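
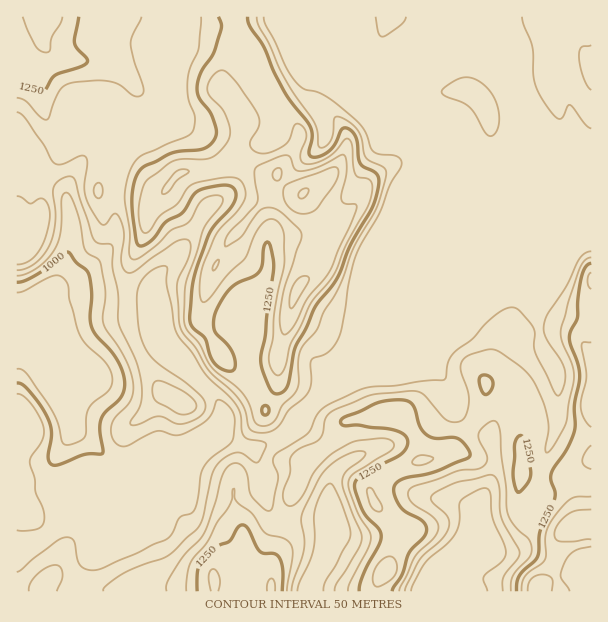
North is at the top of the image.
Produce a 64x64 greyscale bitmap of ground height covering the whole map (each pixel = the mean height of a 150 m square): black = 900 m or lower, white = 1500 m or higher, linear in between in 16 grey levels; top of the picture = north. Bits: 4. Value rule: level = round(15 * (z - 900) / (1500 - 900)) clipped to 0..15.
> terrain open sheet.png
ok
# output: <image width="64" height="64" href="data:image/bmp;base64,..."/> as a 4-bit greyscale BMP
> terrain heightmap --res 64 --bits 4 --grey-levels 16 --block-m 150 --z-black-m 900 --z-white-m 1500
<image width="64" height="64" href="data:image/bmp;base64,Qk12CAAAAAAAAHYAAAAoAAAAQAAAAEAAAAABAAQAAAAAAAAIAAATCwAAEwsAABAAAAAAAAAAAAAAABEREQAiIiIAMzMzAERERABVVVUAZmZmAHd3dwCIiIgAmZmZAKqqqgC7u7sAzMzMAN3d3QDu7u4A////AEVVVVVVVWZmZ3iaqpmaqXVEVniaqYZEREVVVnm8y7vMRVVVVUVVVWZmeJqqmZqpdURWeJqql1RERVVWeKu7vMxEVVVEREVVVWZ4mqmZmal2VFVniquoZERERVVnmru8zDRFVUMzNERVVmeZmZmZmYZURWaJqqh1RERERVZ5q7vMM0REQzMzNERVZ4mZmZmYh2VFVniaqYdVREREVnibu7szNERDMzMzNERWeJmZmIh3ZURVaJmpmHZUREVWeJu7u0REREQzMzMzNEVniZmId3dlRFVomaqZh1RERWeIm8zLREQzM0MzMzM0RFeImYd3dmVEVniaqpmHZURFeIiavMxERDMzMzMzMzNEVniId2d2ZURWiaqZmHdlRFZ4iIm7zFRDMzMzMzMzMzNGd4d2Z3dlRFeaqpiHZlVEVniIiau7REMzMzMzMzMzM0Vnd2ZniGVVaJqpiHdmVVVWiYiImqpEQzM0QzMzMzMzRWd3ZWeIdlV4qqmId3ZmVVaJmImaqkRDMzRDMzMzMzNFZ3dlZ4iGVXiaqZmIh3ZmZomYiZqqRDMzMzMzMzMzM0VmdlVniIdmZ4maqpmYh3d3iZiJmqpEMyIzMzMzMzMzNFZmVWeImHZmd4maqqqZiHeJmIiZqkQzIiIiMzMzMzMzRVVVZniIh3ZneImqqqmYd4mYiImqREMhEiI0RDMzMzM0RVVWZ3iIh3d3iZmZmYh3iZiHiZpEQyERI0RURERDMzNFZmVWZ4iIiIiJmZiIh3eJmIeImkRDIREjRFVURVRDM0Z4dlVniJmZmZmYiIiId4mYh3iaREIRESI0VVVWZlQzRomHZWZ4mZmaqZiHd4iIiZiHeJpUMhAREjNFVmd3ZDRXiYdmVmeImZmZmId3iIiJmId4q0MhABERIjVmd3ZURWeImHdmZmeIiJiId3eImImId2ebMhEAARESNGZ3ZURWeIiZh2ZmZmd3d3d3Z4mZiIh2Z5ohEAABERI0ZmZURWeIiZqXdmZmZmZmZmZ3iZmIh3ZnmhEQAAEREjVmVURWiZiJqpdmZmZmZmZmZniJmIiHZmeaEQABEREjRVVURGiZmImrl2ZmZmZmZmZmd4iIh3dmZ5oAAREREiNVVURFeamIiauYdmZmZmZmZmZneIh3dmZ4mgAREREiNFVURFaJmYiJq6h3dmZmZmZmZmZ3d3d2ZnmqABERESNFVVREZ5mYiImruYd3ZmZmZmZmZmZ3d3ZneaoAERESM0VVREV5mYiIiavKmHdmZmZmZmZmZmd3Zmd4mQARERI0RVVERXmpiIiIrMuYd2ZmZmZmZmZmZndmZ3iZABEREjRFVURFeamYiIirzKh3ZmZmZmZmZmZmZmZmeJkRERESM0VVREZ5qpiIiJvcuYdmZmZmZmZmZmZmZmZ4mRERERIzRVVEVnmqqYiIm83LmHZmZmZmZmZmZmZmZmeaMhERIjRFZVRWeKupmYiazcypdmZmZmZmZmZmZmZmZopEMhIiNFZmVVVoq7qpmZq8zMqGZmZmZmZmZmZmZmZmimZDIiM0VndlVWebu6qZmrzMy4ZmZmZmZmZmZmZmZmZ4d2QyM0RWeHZlZ5q7upmau8zLl2ZmZmZmZmZmZmZmZmd3dUM0VVZ5mHZmiru6qZq7zMyoZmZmZmZmZmZmZmZmZnd2QzRWVnmph3d5q7upmrvMzLl2ZmZmZmZmZmZmZmZmd3ZTNFZmeaqId3iru7qau8zMyoZmZmZmZmZmZmZmZmZ3d1M0ZmaKupmId4q7uqu8zMzLp2ZmZmZmZmZmZmZmZnZ2U0Vnd4q7qph3iau7vM3czLu5ZmZmZmZmZmZmZmZmZmZURnd3iru7qYd4mrvM3t3Mu7p2ZmZmZmZmZmZmZmZmZlRGeHeJq7upmIiavMze7dy7uoZmZmZmZmZmZmZmZlVmVVZ3d4mru7qqmaq8zN3d3Lqqh2ZmZmZmZmZmZmZmVWZlVnd3eZq7u7u7u7zMzM3dyqmHZmZmZmZmZmZmZmZVZmZmd3d4maq7u7u7u8zLq8zKmHdmZmZmZmZmZmZmZlVmd2Znd3eImZmaq7uqu7qZm7qHZmZmZmZmZmZmZmZmVmZ3dmZmZ3eIiImquqmaqpiJuoZmZmZmZmZmZmZmZmZmZ3d2ZmZmd3d4iJqqqZmrmHipdmZmZmZmZmZmZmZmZmZ3d3ZmZmZmd3eImquqmaqXeJhmZmZmZmZmZmZmZmZmZ3d3ZmZmZmZnd4iau6qZqYd4h2ZmZmZmZmZ2ZmZmZmZniHdmZmd3d3d3iaq7qZmZd3dmZmZmZmZmZ3ZmZmZmZ3iId3Zmd3d3d3iaq7qpmZh3dmZmZmZmZmZ3dmZmZ3Z3iJiHd3d3eHd3eJq7qpmZh2ZmZmZmZmZmZ3dmZmZ3dneZmYh3d3iId3d4mruqmZh2ZmZmZmZmZmZndmZmZnd3eKqpmIiIiIh3d3iaqqmZmGZmZmZmZmZmZmZmZmZmd3d4qqqZmZmIh3d3eImqmZmXZmZmZmZmZmZmZmZmZmZ3d3iqqqmZmIiHd3d3iZmZqYZmZmZmZmZmZmZmZmZmZnd3eKqqqZmIiId3d3eImZmZdmZmZmZmZmZmZmZmZmZmd3d4qqqpmIiIh3d3d4iZmZhmZmZmZmZmZmZmZmZmZmd3d3eqqqmYiIiHd3d3iJmZh2ZmZmZmZmZmZmZmZmZmZ3d3d6qqqpiIiIh3d3d4mZmGZmZmZmZmZ3ZmZmZmZmZnd3d3"/>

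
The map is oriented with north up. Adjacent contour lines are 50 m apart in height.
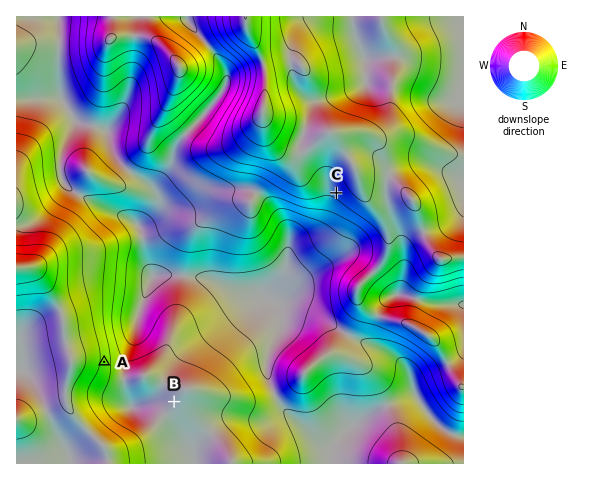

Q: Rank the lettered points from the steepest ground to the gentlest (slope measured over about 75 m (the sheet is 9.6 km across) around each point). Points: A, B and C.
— A C B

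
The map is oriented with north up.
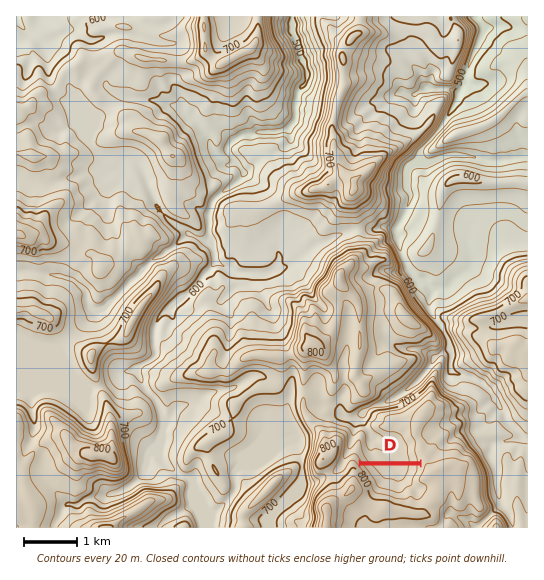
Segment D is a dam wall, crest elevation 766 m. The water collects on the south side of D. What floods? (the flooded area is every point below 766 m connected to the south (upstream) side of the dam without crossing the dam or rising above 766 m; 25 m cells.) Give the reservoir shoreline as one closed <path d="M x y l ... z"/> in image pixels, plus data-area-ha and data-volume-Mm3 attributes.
<path d="M418 465l-55 0 0 1 5 7 0 1 4 4 4 9 2 2 3 0 1 2 4 0 1 1 4 0 4 3 7 0 7-7 2 0 4 3 4-1 0-1-4-4 0-7 4-7-1-6z" data-area-ha="42" data-volume-Mm3="8.03"/>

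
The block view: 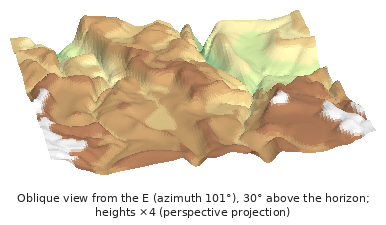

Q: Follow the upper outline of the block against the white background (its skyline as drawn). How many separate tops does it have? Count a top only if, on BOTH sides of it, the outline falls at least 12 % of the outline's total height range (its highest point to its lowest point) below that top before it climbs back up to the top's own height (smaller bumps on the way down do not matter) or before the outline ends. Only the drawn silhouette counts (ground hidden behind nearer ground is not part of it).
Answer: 2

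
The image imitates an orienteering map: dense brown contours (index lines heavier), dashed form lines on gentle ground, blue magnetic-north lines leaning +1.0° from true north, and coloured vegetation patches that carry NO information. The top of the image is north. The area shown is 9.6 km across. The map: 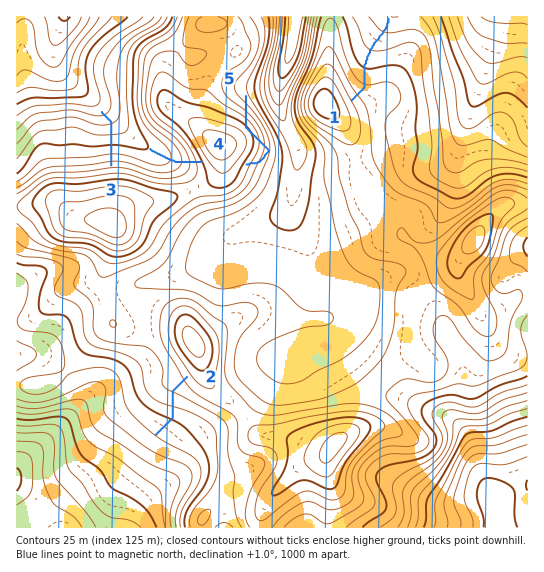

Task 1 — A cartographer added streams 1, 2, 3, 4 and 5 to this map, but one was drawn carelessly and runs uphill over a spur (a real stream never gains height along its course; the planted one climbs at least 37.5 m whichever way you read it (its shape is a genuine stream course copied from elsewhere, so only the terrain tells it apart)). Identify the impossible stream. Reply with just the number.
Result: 5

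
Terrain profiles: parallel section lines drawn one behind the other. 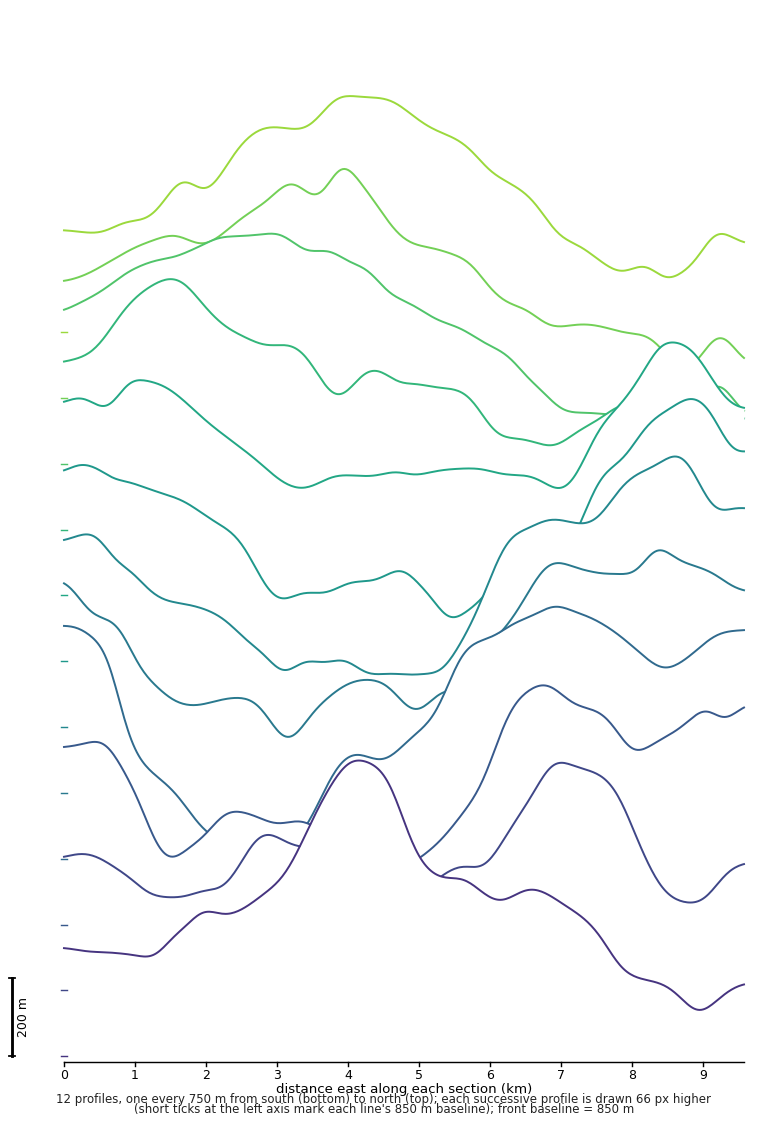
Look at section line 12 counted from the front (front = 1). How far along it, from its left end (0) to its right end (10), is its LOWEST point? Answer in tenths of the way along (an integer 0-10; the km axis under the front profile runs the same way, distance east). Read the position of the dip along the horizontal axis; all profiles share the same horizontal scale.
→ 9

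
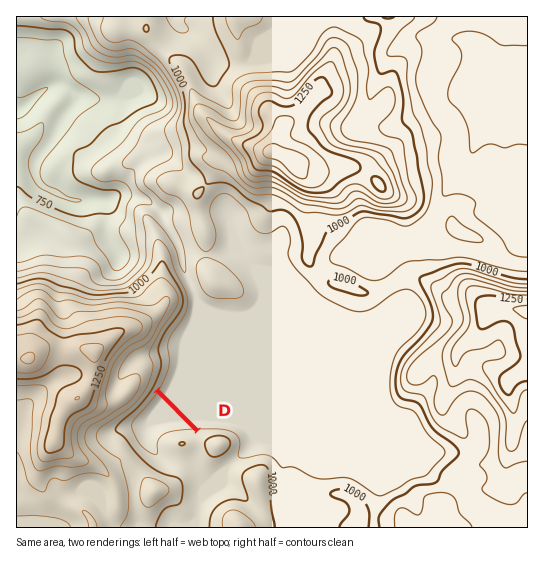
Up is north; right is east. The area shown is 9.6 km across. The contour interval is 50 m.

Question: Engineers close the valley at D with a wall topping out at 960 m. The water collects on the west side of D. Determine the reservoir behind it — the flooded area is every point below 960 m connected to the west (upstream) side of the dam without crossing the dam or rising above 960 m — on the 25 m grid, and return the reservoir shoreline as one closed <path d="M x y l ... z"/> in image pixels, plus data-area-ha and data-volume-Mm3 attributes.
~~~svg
<path d="M157 393l-5 4-5 8-16 16-2 9 8 15 12 11 8 5 6 2 2-2 0-7-4-7 2-9 7-5 23-3-36-37z" data-area-ha="73" data-volume-Mm3="21.74"/>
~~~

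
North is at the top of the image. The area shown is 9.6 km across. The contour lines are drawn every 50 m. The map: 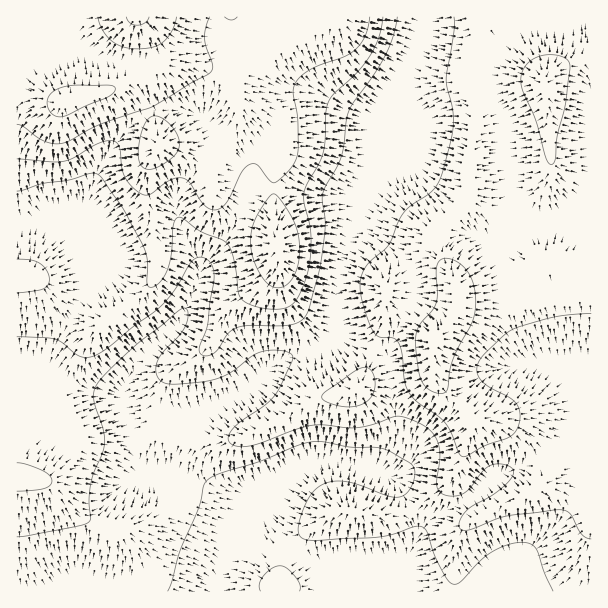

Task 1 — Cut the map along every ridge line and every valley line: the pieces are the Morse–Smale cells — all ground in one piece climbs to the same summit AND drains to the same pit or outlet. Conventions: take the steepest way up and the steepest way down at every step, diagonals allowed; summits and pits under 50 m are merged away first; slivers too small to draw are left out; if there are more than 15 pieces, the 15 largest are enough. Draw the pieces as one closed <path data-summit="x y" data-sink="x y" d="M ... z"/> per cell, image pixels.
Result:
<path data-summit="138 17" data-sink="215 591" d="M423 16l-407 1 1 575 575-1-1-139-16 0-27 5-59 23-13 14-42 23-10 10-11 20 2-23-15-35-8-9-9-6-18-8-38-6-9 0-15 4-7 5-56 54-2-1 3-15-1-11-16-3-54-17 10-33 7-15 10-12 48-24 9-6 24-24 21-8 16-4 6-2 7-9 6-13 2-36 4-26 20-58 0-14 8-28 44-102 3-15 9-23z"/><path data-summit="435 342" data-sink="215 591" d="M591 16l-167 1 0 7-9 23-3 15-44 102-8 28 0 14-20 58-4 26-2 36-6 13-7 9-6 2-16 4-21 8-24 24-57 30-10 12-7 15-10 30 1 3 15 4 38 13 16 3 1 11-3 12 0 3 2 1 56-54 7-5 15-4 9 0 38 6 18 8 9 6 8 9 15 35-1 20 10-17 10-10 42-23 13-14 59-23 44-5 0-236-38 0-14 4-19 0-3-2-7-20-5-22-2-54-14-29-10-16-6-3 6-3 7-12 31-31 28-6 45-2z"/><path data-summit="545 86" data-sink="215 591" d="M591 20l-45 2-28 6-31 31-7 12-6 3 3 0 5 7 12 20 10 21 2 54 5 22 10 22 19 0 14-4 38-1z"/>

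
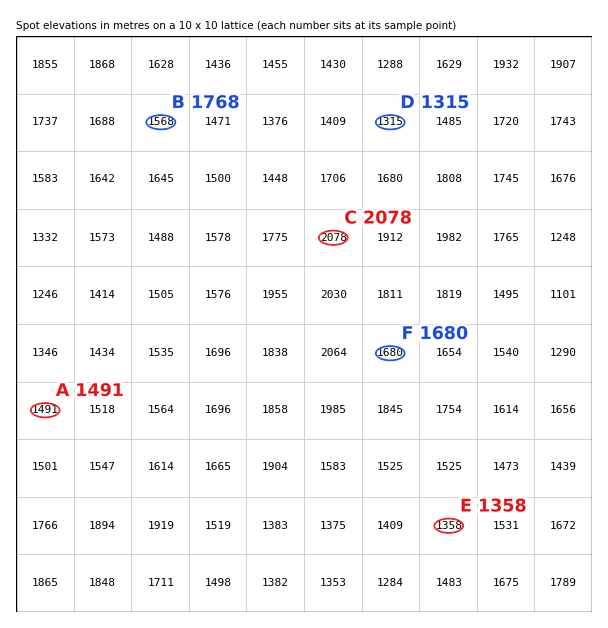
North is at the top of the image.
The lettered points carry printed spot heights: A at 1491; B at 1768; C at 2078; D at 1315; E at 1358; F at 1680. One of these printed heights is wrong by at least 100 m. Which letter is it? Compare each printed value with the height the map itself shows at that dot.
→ B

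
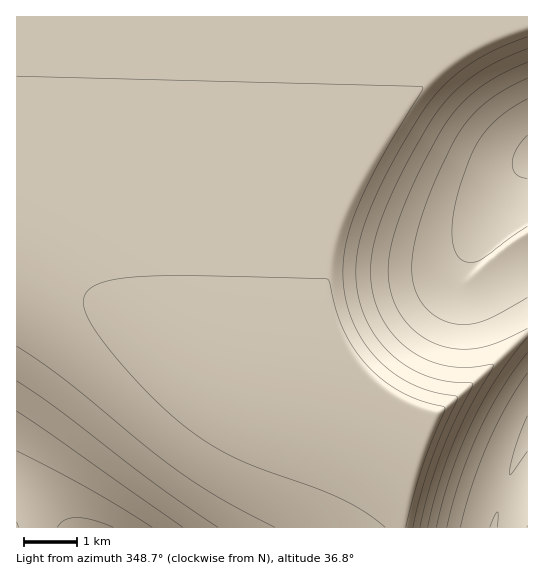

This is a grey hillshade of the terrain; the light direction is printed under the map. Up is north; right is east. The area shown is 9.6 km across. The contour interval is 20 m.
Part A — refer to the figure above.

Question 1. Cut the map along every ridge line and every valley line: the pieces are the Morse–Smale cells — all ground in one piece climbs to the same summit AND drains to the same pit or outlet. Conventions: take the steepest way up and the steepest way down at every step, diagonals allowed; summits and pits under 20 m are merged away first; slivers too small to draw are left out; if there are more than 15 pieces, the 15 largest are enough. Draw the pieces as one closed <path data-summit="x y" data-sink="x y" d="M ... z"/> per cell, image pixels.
<path data-summit="425 434" data-sink="527 157" d="M527 16l-510 0-1 249 30 8 35 18 42 25 75 51 37 20 39 12 89 16 62 18 9-18 33-27 61-55z"/><path data-summit="425 434" data-sink="85 527" d="M21 265l-5 1 1 262 384-1 6-37 5-21 12-32-1-4-60-18-89-16-39-12-37-20-75-51-42-25-35-18z"/><path data-summit="425 434" data-sink="527 434" d="M527 333l-60 55-35 29-20 52-8 34-2 25 126-1z"/>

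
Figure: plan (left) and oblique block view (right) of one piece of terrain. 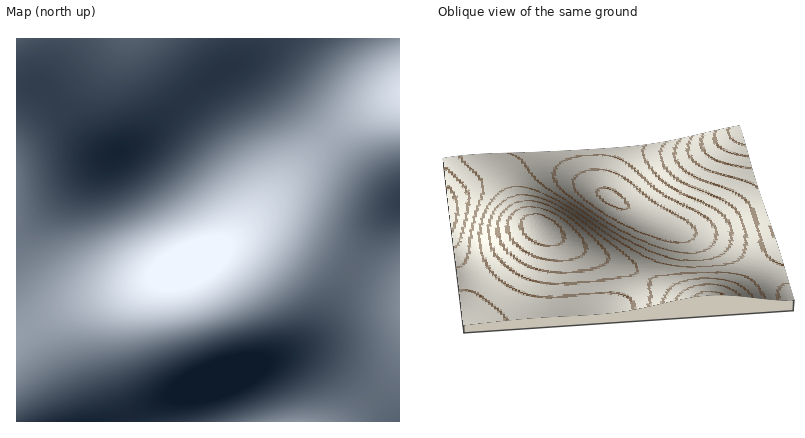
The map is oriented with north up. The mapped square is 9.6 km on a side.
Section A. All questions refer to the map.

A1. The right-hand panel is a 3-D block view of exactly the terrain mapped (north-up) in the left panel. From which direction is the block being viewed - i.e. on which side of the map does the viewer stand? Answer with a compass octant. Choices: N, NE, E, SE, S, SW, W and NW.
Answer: E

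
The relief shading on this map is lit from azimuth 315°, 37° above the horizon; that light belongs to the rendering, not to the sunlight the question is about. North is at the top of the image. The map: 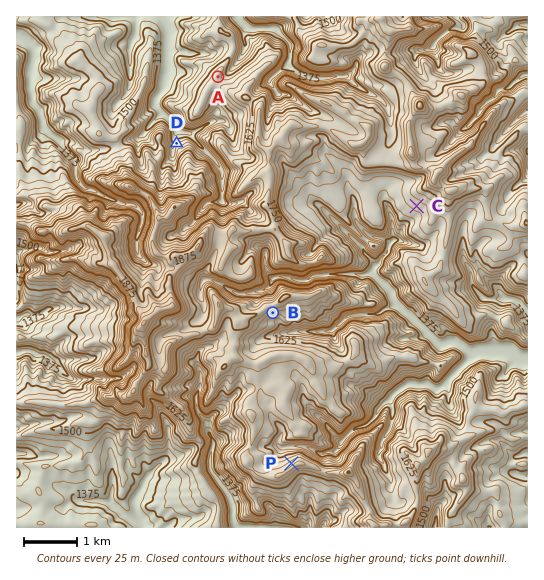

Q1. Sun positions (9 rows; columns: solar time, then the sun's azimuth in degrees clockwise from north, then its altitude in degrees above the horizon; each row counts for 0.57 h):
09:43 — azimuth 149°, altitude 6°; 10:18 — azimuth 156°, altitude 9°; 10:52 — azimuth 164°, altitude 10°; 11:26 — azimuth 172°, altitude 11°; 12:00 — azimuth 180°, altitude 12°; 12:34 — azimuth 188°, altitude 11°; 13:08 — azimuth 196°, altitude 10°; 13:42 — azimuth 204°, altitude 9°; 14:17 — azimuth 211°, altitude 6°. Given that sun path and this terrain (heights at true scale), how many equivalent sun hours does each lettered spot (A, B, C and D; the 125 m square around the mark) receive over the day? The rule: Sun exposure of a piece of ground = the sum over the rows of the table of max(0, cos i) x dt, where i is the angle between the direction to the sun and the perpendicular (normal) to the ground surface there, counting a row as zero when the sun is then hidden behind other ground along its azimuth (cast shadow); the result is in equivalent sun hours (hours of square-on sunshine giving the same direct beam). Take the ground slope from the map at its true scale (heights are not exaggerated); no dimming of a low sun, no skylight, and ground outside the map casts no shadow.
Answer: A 0.6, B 2.4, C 1.2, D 0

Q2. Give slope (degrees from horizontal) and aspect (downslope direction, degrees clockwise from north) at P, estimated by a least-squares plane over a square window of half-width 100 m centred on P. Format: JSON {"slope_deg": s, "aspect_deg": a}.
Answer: {"slope_deg": 13, "aspect_deg": 329}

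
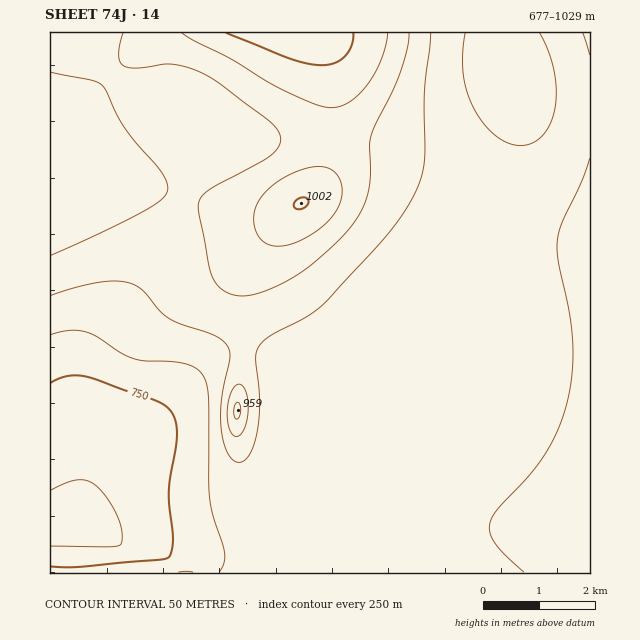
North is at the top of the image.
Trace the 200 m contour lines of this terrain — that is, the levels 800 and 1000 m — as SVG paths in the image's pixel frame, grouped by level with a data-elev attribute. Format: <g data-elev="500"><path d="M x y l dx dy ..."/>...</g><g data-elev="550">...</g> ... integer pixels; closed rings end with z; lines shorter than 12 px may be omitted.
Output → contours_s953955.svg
<g data-elev="800"><path d="M193 572l-15 0"/><path d="M50 335l19-5 17 2 11 5 22 15 13 6 13 3 25 0 14 2 11 5 7 6 5 10 1 13 2 102 3 17 12 38-1 10-5 8"/><path d="M540 33l8 18 6 20 2 18-1 18-4 16-8 12-10 8-12 3-13-3-13-8-12-13-10-16-7-17-3-17 0-20 2-19"/></g><g data-elev="1000"><path d="M296 209l5 0 4-2 3-4 0-4-6-2-6 3-2 5z"/><path d="M226 33l65 26 17 5 14 1 13-2 10-6 7-12 1-12"/></g>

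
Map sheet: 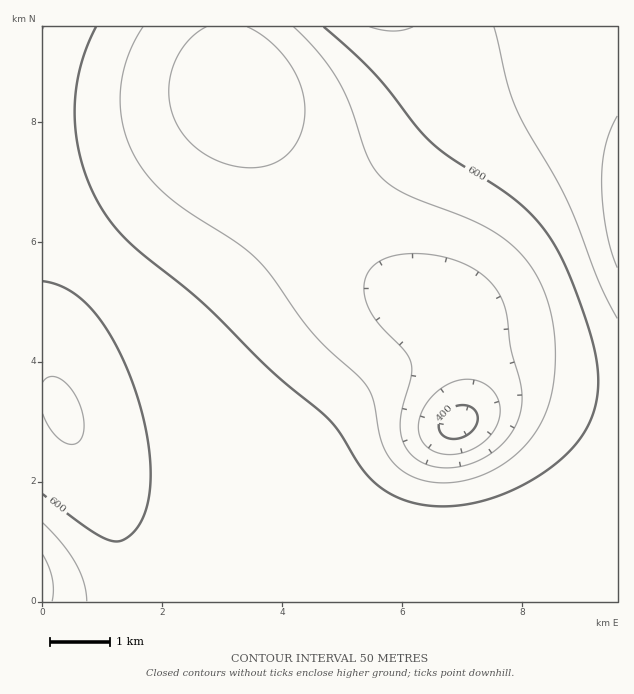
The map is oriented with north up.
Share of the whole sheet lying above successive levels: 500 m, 88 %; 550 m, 70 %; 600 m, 47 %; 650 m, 7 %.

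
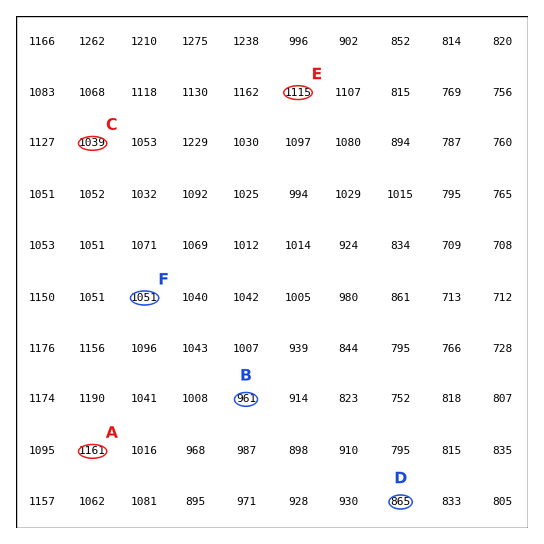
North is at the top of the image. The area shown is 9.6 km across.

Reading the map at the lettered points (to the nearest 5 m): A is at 1160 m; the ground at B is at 960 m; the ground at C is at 1040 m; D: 865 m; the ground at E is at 1115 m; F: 1050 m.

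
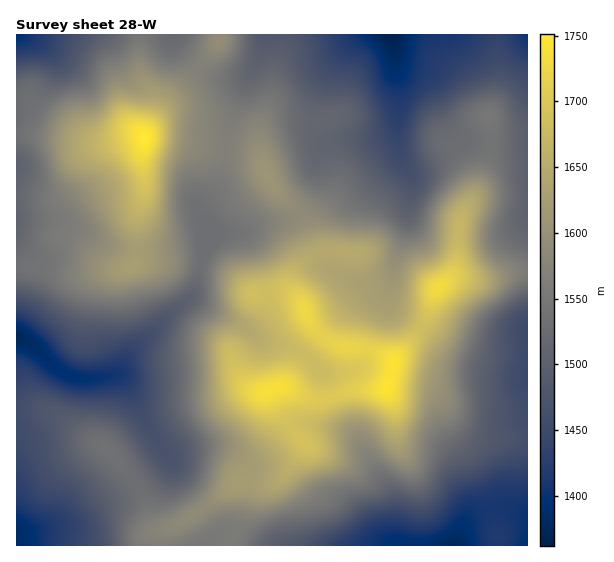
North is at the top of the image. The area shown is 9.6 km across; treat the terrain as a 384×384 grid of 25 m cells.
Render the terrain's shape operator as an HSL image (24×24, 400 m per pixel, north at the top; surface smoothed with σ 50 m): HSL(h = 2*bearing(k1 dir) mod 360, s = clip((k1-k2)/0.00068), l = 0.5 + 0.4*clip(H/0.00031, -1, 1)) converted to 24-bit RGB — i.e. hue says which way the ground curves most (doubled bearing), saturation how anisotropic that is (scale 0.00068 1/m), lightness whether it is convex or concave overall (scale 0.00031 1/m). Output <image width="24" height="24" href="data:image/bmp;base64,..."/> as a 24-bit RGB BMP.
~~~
<image width="24" height="24" href="data:image/bmp;base64,Qk32BgAAAAAAADYAAAAoAAAAGAAAABgAAAABABgAAAAAAMAGAAATCwAAEwsAAAAAAAAAAAAAa39XXKB0cWuoeFChRFav3uHRw5PU1miJNX86S4te031ncUw6YmA8nXw2d3IoRXMhP2QyXEo0hV4smqk0KmRyaqyftLqrl3isiWdhZ41VY3FNX3VWQqlsbb1UVsSqwofv/sn3lzJffnQ00FdNRYJOZaeuuKLLjIS8VzNDOmZGpaRXispwMnKBRpRpi59jl29fdG2hpYucWGKBbpN8c49jYstYPcZ0JlRiyyqZ+rffkZDcw53n6brUMIZQZ3swojNLiqXTVh+zstVqf9KGQDVlQn87VndKoJReZneDn3uVmWSadIh0f72Li+CiTGiOIhkrMzVL2sabvYCMZE535IWc7GGxZszKbO7mayi1hxJw1vnSX3KxWTiTh6eoUnx/fZ5ld46YYF+KnXyvpr3Hrd/GebWTYB5ZWDhULVI0n7sjpkYliWZHhJBXz+fb2OnsVTmpTAZbvOSYrOuceT+MT2yRcZSug3S7hZu1im5sYYqIaMu0qtLNv7ahljaFgiOBk0eNiEJypaxKhHpKjrtURdBuq8o1tm8TJg0TKBgr7Pl5it9FQCxmk7Z1NqyaX4GSeY6bhJK7pd/ifcrhc3SvtGF6kCmRikmZdUqyknLFy5O9sJC8wtu4VJpTSrfC7Yfwqh3jMUO52PzPiN+9GRuRwePCOEKmXnuQa2+Sdsh8Vs1tPh0NPTYJdl0ibSNTjHFgU2J8Y1KJx5CMufDkz8ny4tf0X6ncWzOWpG3mfnnw+enSv6ZMI0SAn9F7UjNsYYhiV1proNaQMwAUnx0JjMEzIXIiKl9lhZ+mWlaBQ0Jry+ehaOBeN2hLzpI+jBE3YCQie6IrIlhA+O/T442VKk5vq7c+NEtckXh5UGKANQMAbRw5qtSltoeKoll3GmlEL4huf1CxUX/G2PPay3+RWSU5g1EslCkql/Tu0uD5lc/9gKbm/67StUShvL+DMYGCUoyEWlaENWBva6t5tK5Jkm1Cj3lThKhfDFEqEX9hac6+v00SkhoAcZ9BbUGU2vfTIt2GS3A5eG4uHxgUzAsX+aBxwahNZmEvHjcVMEYrWHiAZI+DrZGIqoGmqZZ9n59nkItOAEUPCCsYliRT7+3ce6vMNH3D2vbVdT2welFwe1tTNUR2gheg/tzNzHuYzF2xUsG/HU1Vm7PbaqLdk43PqYrO1LnnyrPgoanZr8XaABozcN7i2vHns4rqm7Th1M01ax4zfEQ7hKlOF0t0C4Tl89b1+9Dy1OD3zrr/kWD/vIChg1ViWIJ5h7ColWCo1pJ2dbC1yL+rAh5pA+Njcaw6YzE4yHNf4lyXoFG/jpbSv+DaC3ejEerKUB0u/+TCb9lVOiZZnGGzjGJ8sJOfXpmcdkdBgjUx3dhZdsZJVLNqRChxQHQzW2IiPVcsaqE1ja9QjdjZdJnR2rLdgGncDgxIaBZU//nM2soeEyUlZ3FQb3dcqp1Zc0VJf059epuq4LqntPOLIVN+Uy9rjmOKk21+cW9DbLYvM8lEdqdCTV8xh5YymFUtBwosUUbJ9uXV+b+/KGR5PXFtaHWosluHk05HV5JfW3ds1KBv9P/MCQkqRkFiYYV5lEyInbmJrvLJPaLLsFCQmotrXoVioH+CESNbGnlg4dSd+9DUo2zdRFCYYERXmSxkyquYX56BV0Zgz+Fm8/+hEQkxTXOGT4WTUlSfv+G3ndaGKSRBfGZWsqqMdpCNWH1cTxZOMW8iJrQJ89JP4B1Ai1qBOkd4WZy4x8evoHzDdVfC5eO4/PTPAjKAU3a1Um2hTH6lyeGouJFtUC5mWYNTn7BVfoBdXEKAYBiSuc+kUK5giYE7zKZdbGaAXoTIW3e7rcO9XGPXu4Hb1/Tx9dbYLgWVSWZ6XWyCTY+g2NiUk0lSZUR/n3B4qKFjWLNcJkByISuW3OHNulasl19lwdqMU2adZbdTILm0tM+9IyGInOeUcuF1/zEm6ibMVGOpaI+hP4ymxo2Gs3OVRnazfIHAybzSlrPCNSSHH3uTkL16l2nIysLl7d7fRE2g1M/iHMrSkpVETRhGtfVYfioXgdFewWqsn1h1eo1NMGFWo5Ncv62MWW15U3ZotKdysINaLCpsQlV+ZodAQn86fJlM2ZpjpE6FsL58nx5nWjE4SqCdrMp028yGRKdKhTN15jRt16g2G4ZOOIx7wZZufXBmU4ZwZ5hnw52QHxlhm1l0hZxwW5JwcH1Yu71Ub5mCYj8ccz4zaJJ4UZlUemhB4dxmjlZDMDpMwkC7897YaMDlHUN7rZJ/nIuMboV9S3tLq7NPLxVVqYVojKh9bHR4em52vsaCT4tZ"/>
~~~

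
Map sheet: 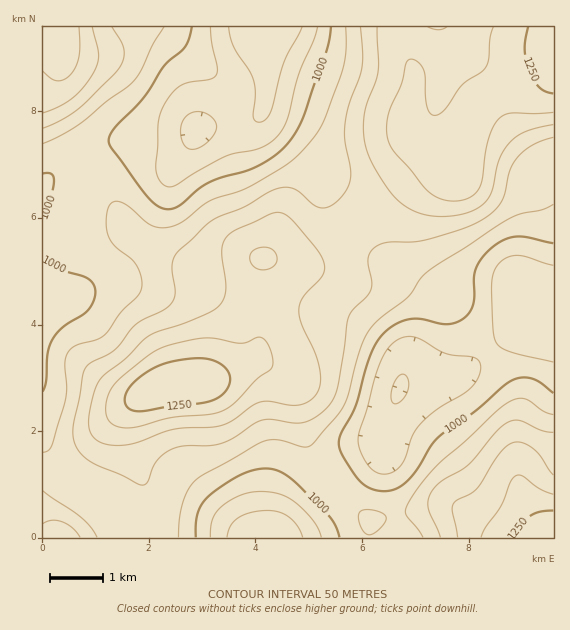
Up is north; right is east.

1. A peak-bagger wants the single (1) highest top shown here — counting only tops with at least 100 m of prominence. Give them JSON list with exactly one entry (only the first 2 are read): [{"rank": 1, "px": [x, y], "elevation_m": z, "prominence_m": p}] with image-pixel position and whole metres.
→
[{"rank": 1, "px": [173, 385], "elevation_m": 1296, "prominence_m": 436}]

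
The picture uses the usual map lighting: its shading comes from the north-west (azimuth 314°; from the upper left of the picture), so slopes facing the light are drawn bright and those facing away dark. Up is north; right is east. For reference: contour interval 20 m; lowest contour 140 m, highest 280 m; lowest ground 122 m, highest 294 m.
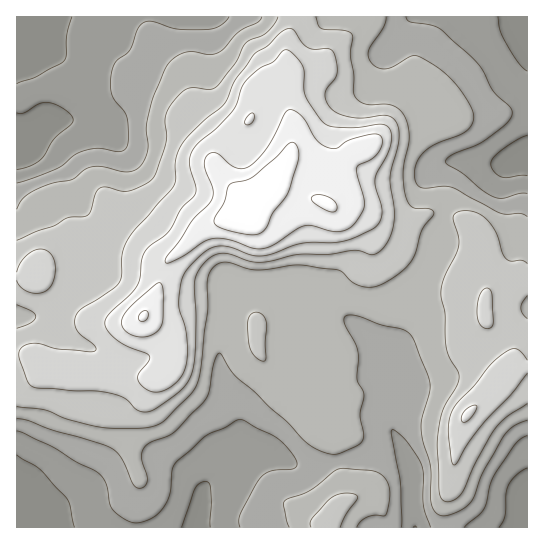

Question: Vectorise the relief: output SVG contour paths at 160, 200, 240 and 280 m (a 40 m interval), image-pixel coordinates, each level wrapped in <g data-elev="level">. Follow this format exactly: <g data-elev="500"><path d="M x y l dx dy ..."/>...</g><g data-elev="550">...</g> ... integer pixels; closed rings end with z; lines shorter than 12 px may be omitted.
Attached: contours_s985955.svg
<g data-elev="160"><path d="M401 527l-1-44-9-49 2-5 13 11 15 25 2 10 0 31 8 21"/><path d="M464 527l19-17 3-7 5-20 4-9 20-30 6-5 6-4"/><path d="M17 431l34 15 24 15 23 12 8 10 4 20 3 7 13 10 11 3 16-5 6-6 6-6 5-13 2-24 6-8 29-26 18-7 12-8 6 0 36 20 13 14 5 11-4 4-23 2-9 7-21 36-1 7 1 6"/><path d="M527 193l-8 0-16 5-9-1-12-7-20-17-16-10 0-4 5-4 28-11 21-15 10-10 2-8-3-5-16-15-10-20-5-8-35-32-10-5-23-4-3-2-1-3"/><path d="M229 17l-9 9-13 3-30 0-26-8-9 3-5 6-7 20-15 13-4 14 0 10 1 8 13 17 2 7 1 20-2 10-7 3-21-4-15 3-9 4-17 14-40 14"/></g><g data-elev="200"><path d="M340 527l6-13 11-15 1-2-3-3-13-1-11 5-19 20-2 5 1 4"/><path d="M17 406l28 4 23 9 34 8 36 1 17-2 10-6 23-23 9-14 4-16 7-56 0-32 2-8 7-7 10-2 20 7 10 1 41-5 37 4 7 3 13 12 15 3 8-1 11-5 12-9 9-9 6-10 6-23 10-13 2-4-5-4-16-2-4-4-3-6-3-23 6-35-2-18-6-10-7-5-8-2-19 0-10-5-3-6 0-18-4-18 3-19-1-4-7-3-23-2-3-3-3-9"/><path d="M261 361l4 0 1-3-1-15 1-20-3-8-4-2-4-1-4 2-3 5 1 23 4 12z"/><path d="M527 319l-5-6-1-6 2-5 4-7"/><path d="M17 305l15 6 4 6-2 4-4 2-13 5"/><path d="M527 264l-5-4-11 1-5-2-4-6-7-23-6-8-7-7-8-3-8-1-8 1-4 3-1 6 6 17 0 8-3 8-12 24-3 16 4 20 1 35 4 10 8 12 1 7-2 8-14 24-5 21-1 15 2 44 1 7 3 4 8 0 9-6 5-7 12-27 18-32 12-13 20-13"/><path d="M278 17l-4 8-8 8-21 10-10 20-18 24-7 2-16-1-7 1-6 4-8 9-5 8-3 8 2 19-2 10-9 27-5 7-13 7-11 3-6 0-15-4-5 1-5 5-5 17-4 5-20 3-13 8-17 5-20 9"/></g><g data-elev="240"><path d="M463 422l3 0 5-5 5-7 1-4-6 0-6 5-4 6z"/><path d="M151 391l8 1 11-5 9-8 6-9 2-11 0-14-2-18-6-21 2-21 2-8 4-7 18-18 9-5 9-1 10 2 18 7 11 1 11-2 29-11 39-1 13-4 19-9 5-4 3-5 1-11-6-22-1-8 2-6 13-26 2-10-2-8-3-3-5-2-32 4-17-1-8-3-7-8-13-21-1-8 0-14-1-7-6-9-8-7-6 0-9 11-15 8-11 9-6 9-5 16-5 8-15 17-16 13-7 8-4 6-1 8 7 24-1 7-14 15-13 24-22 17-4 9-2 19-3 8-8 9-19 18-4 6-1 4 1 6 9 10 11 7 23 9 0 6-10 12-1 5 4 8z"/></g><g data-elev="280"><path d="M140 321l3 0 4-2 1-4-1-4-2 0-4 2-3 4z"/><path d="M244 234l11 1 8-4 4-5 6-13 14-18 12-37-1-9-4-6-3-1-4 3-10 12-24 20-7 3-13 3-5 3-4 16-9 16-1 5 9 6z"/><path d="M329 211l5 1 3-2 0-5-3-4-12-6-5 0-5 2-1 2 4 4z"/></g>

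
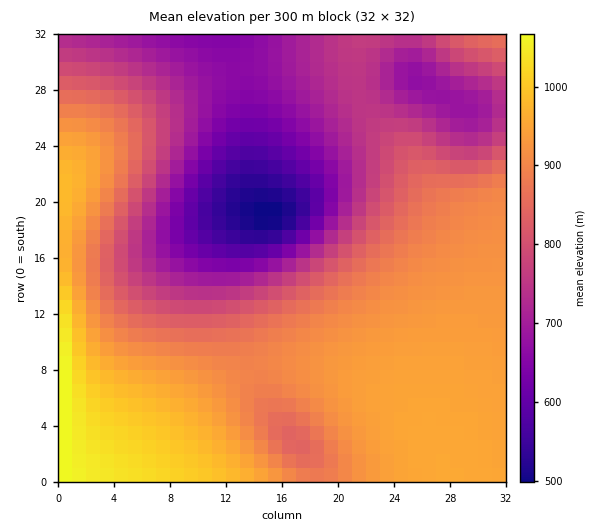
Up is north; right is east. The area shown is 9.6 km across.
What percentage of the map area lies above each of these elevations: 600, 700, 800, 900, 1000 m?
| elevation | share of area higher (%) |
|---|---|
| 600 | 94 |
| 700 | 80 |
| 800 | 61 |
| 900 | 40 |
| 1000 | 6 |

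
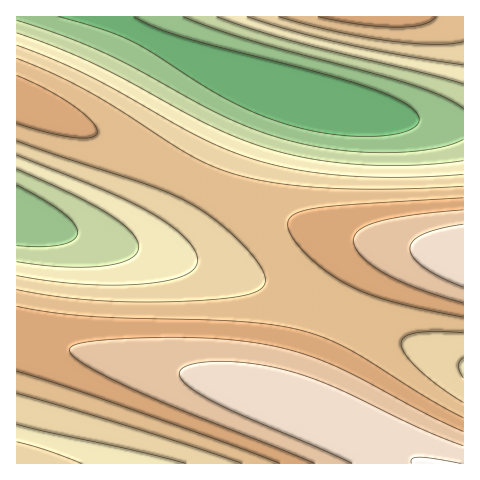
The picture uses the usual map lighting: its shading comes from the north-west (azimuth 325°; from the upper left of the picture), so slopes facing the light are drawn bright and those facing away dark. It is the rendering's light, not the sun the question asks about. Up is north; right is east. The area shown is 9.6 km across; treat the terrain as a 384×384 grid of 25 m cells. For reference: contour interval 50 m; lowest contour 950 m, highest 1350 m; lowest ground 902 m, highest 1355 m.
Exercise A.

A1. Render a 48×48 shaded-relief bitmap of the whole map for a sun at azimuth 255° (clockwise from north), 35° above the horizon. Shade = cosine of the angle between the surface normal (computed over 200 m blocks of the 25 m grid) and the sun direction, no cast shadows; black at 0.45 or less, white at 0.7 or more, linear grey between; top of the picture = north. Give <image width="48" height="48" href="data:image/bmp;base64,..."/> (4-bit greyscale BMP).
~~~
<image width="48" height="48" href="data:image/bmp;base64,Qk32BAAAAAAAAHYAAAAoAAAAMAAAADAAAAABAAQAAAAAAIAEAAATCwAAEwsAABAAAAAAAAAAAAAAABEREQAiIiIAMzMzAERERABVVVUAZmZmAHd3dwCIiIgAmZmZAKqqqgC7u7sAzMzMAN3d3QDu7u4A////AFVmZmd3iImZqqu7u8zMzMzLu7qpmIdmVWZmd3eIiZmqq7u7zMzMzMu7qqmYh2ZUQ3d3iIiZmqqru7u8zMzLu7uqmZh3ZlRDMoiImZmaqqu7u7u8y7u7uqqZiHdmVEMyIpmZmaqqq7u7u7u7u7uqqpmId2ZUQzIiEZmaqqqru7u7u7u7uqqpmYh3ZlVEMyIhEaqqqqq7u7u7u7uqqpmYiHdmVUQzIiIREaqqqqqqu7uqqqqpmZiHd2ZVRDMyIiIiIqqqqqqqqqqqqZmZiId2ZlVEQzMyIiIiM6qqqqqqqpmZmYiId3ZmVVREMzMzMzMzRKqZmZmZmZmIiId3dmZVVEREMzMzM0RFVZmZmZiIiIiHd3dmZlVVRERERERERFVWZoiIiIiHd3d3ZmZmVVVVREREREVVVmZneId3d3d3ZmZmZmVVVVVVVVVVVVZmZ3eIiXdmZmZmZmZmVVVVVVVVVVVmZmd3eIiZmWZlVVVVVVVVVVVVVWZmZmZnd3eIiZmaqlVVVVVVVVVVVWZmZmZmd3d3iIiZmaqqq0REREVVVVVWZmZmd3d3eIiIiZmaqqq7u0REREVVVWZmZnd3d4iIiImZmaqqqru7uzRERFVVZmZ3d3iIiIiZmZmaqqqqq7u7u0REVVVmZ3d4iIiJmZmZmaqqqqqqq7u7u0RFVmZ3d4iImZmZmZqqqqqqqqqqqqqqqlVWZnd4iJmZmZqqqqqqqqqqqqqqqqqqmVZnd4iJmZmqqqqqqqqqqqqqqpmZmZmZmHd4iJmaqqqqqqqqqqqqqZmZmZmZiIiIh4iJmaqqqqu6qqqqqqmZmZmYiIiIh3d3d5maqqu7u7u7qqqqmZmZiIiId3d3d2ZmZqqru7u7u7u6qqqZmYiId3d3ZmZmZmVVVbu7u7u7u7qqqZmYiHd3dmZmZVVVVVVVVbzMzMu7u6qpmYiHd3ZmZVVVVVVVVVVVVczMzLu7qqmZiHd2ZlVVVEREREREREVVVczMy7uqqZmId2ZlVURERERERERERFVVVczMu7qpmId3ZlVUREMzMzMzREREVVVmZsy7uqmYh3ZlVURDMzMzMzMzRERVVmZnd7u6qZiHdmVUQzMzIiIjMzNERVVWZnd3iLqpmId2VURDMyIiIiIjM0RFVWZnd4iImamYh2ZVRDMyIiIiIiMzREVWZnd4iJmZmZiHZlVEMyIiIiIiIjNERVZnd4iJmZqqqndmVUMzIiIREiIiM0RVVmd4iJmaqqqqqmZUQzIiIRERIiIzRFVmd4iJmaqqu7u7u1RDMiIhEREiIzNEVWZ3iJmaqru7u7u7u0MyIhERESIjM0RWZ3iJmaqru7u7u7u7qjIiERERIiM0RVZneImaqru7u7u7u7uqqiIRERIiIzRFVneImaqru7vMzMu7u7qqmREREiIzNFVmd4maqru7zMzMzLu7uqqZmBEiIjNEVWd4iZqru8zMzMzMy7u6qpmIhyIiM0RVZ3iZqru8zMzMzMzMu7qqmYh3diIzRFVneJmqu7zMzd3dzMzLu6qZiHd2ZQ=="/>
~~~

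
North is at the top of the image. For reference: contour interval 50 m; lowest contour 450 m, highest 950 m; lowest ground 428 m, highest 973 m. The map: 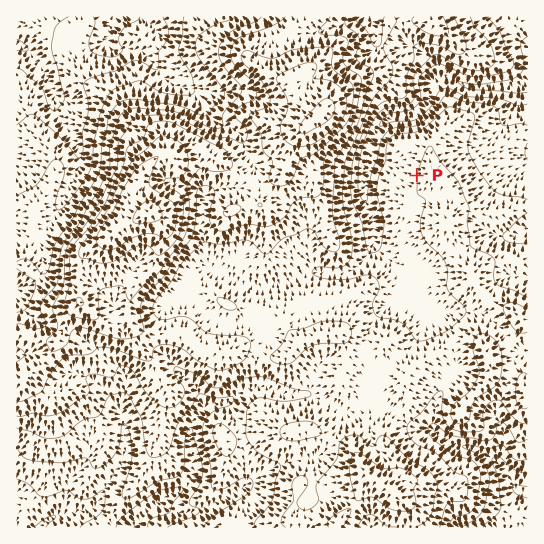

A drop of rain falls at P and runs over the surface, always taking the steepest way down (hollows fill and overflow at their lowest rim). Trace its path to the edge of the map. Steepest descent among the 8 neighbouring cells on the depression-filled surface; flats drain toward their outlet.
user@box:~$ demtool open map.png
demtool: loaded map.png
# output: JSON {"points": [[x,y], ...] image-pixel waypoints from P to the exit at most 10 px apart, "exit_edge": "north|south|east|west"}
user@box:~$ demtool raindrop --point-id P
{"points": [[417, 175], [406, 175], [395, 166], [385, 163], [374, 159], [370, 150], [373, 139], [378, 129], [389, 118], [399, 117], [410, 115], [421, 109], [427, 98], [429, 87], [438, 79], [449, 79], [459, 82], [470, 86], [481, 87], [491, 87], [502, 86], [513, 86], [523, 83], [527, 77]], "exit_edge": "east"}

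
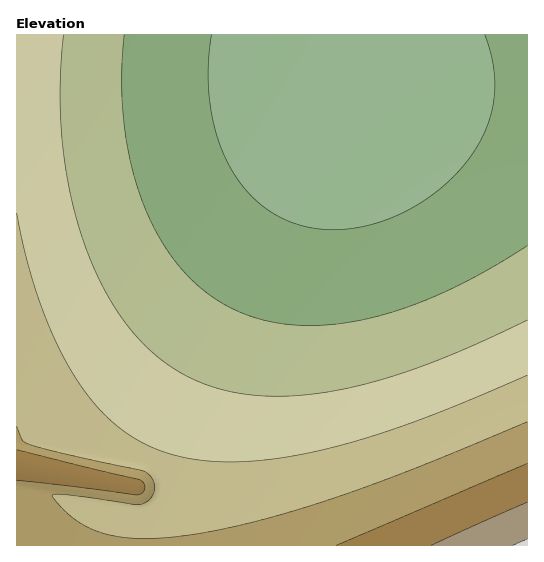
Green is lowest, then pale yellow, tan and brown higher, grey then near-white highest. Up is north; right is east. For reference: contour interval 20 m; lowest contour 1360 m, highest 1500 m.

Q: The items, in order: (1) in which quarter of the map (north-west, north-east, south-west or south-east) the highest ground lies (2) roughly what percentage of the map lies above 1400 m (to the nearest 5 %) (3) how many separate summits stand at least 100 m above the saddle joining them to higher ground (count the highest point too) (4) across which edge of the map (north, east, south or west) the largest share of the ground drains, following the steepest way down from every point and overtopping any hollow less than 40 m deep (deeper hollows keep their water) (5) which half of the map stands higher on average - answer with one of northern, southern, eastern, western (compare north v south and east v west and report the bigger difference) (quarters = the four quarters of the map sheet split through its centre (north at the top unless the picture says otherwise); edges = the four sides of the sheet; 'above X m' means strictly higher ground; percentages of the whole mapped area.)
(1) The highest point lies in the south-east quarter of the map.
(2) Ground above 1400 m makes up about 45 % of the sheet.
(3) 1 summit rises at least 100 m above its surroundings.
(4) Drainage is mainly to the north: more ground falls towards that edge than towards any other.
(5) On average the southern half of the map is the higher ground.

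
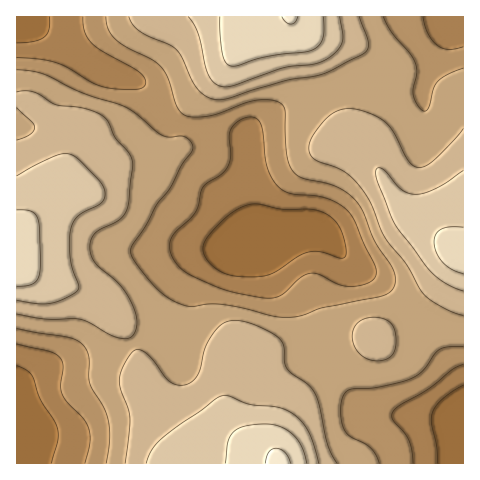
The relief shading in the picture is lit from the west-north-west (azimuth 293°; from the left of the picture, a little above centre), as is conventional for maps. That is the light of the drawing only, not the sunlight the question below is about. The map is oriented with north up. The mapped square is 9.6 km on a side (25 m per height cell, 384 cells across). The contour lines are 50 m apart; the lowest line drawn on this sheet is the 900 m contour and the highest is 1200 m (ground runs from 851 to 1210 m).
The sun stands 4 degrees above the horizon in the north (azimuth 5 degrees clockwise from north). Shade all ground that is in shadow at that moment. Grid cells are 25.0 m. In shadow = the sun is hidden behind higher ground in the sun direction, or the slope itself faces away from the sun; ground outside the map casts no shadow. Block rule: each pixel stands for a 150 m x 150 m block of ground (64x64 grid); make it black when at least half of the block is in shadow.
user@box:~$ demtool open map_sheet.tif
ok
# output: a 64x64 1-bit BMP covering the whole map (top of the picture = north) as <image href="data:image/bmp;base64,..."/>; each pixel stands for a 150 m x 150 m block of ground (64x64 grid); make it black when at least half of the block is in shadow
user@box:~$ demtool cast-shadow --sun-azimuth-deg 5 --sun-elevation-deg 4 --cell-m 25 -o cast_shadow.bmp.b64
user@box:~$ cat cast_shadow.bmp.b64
<image width="64" height="64" href="data:image/bmp;base64,Qk0+AgAAAAAAAD4AAAAoAAAAQAAAAEAAAAABAAEAAAAAAAACAAATCwAAEwsAAAIAAAAAAAAA////AAAAAADgAAAAAAAAAOAAAAAAAAAA8AAAAAAAAAT4AAAAAAAADPwAAAAAAAAe/AAAAAAAAB7/AAAAAAAf/v8AAAAAAD///gAAAAAAf//+AAAAAAB///4AAAAAAH///wAAAAAAf///AAAAAAB///+AAAAAAH8f/8AAAAAAIB//4AAAAAAAH//wAAAAAAAf//AAAAAAAB//+AAAAAAAP//4AAAAAAA///gAAAAAAD//8AAAAAAAP//gAAAAAAB//4AAAAAAAH/4AAAAAAAD/+AAAAAAAB//wAAAAAAAf/8AAAAAAAH//wAAAAAAB//+AAAAAAAf//gACAAD////wAAeAAf///+AAD8AD////wAAPwAP///8AAA/AA////gAAD4AD///+AAAAAAP///wAAAAAA////AAAAAAH///8AAAAAAf///gAAAAAB///8AAAAAAH///gAAAAAAf/v8AAAAAAB/+AAAAAAAAH/4AAAAAAAAf/wAAAAAAAD//AAAAAAAAP/+AAAAAAAB//8AAAAAAAH//4AAAAAAAf//wAAAAAAB///gAAAAAAH///AAAAAH4f///AAAAB/w///+AAAAP/B///8AAAA/8Af//wAAAH/wAf//AAAAf/AAf/4AAAB/8AA/4AAAAH/wAB4AAAAAH/gAAAAAAAAAAAAAAAAAAAAAAAAAAAA=="/>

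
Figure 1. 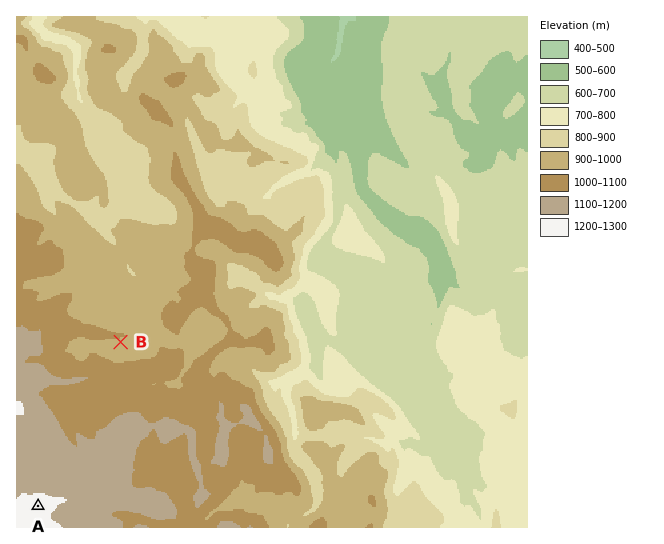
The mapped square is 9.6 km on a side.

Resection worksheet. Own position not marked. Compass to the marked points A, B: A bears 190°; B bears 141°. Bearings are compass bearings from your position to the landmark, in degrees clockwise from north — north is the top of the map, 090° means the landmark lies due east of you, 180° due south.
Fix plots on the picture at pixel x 77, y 287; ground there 980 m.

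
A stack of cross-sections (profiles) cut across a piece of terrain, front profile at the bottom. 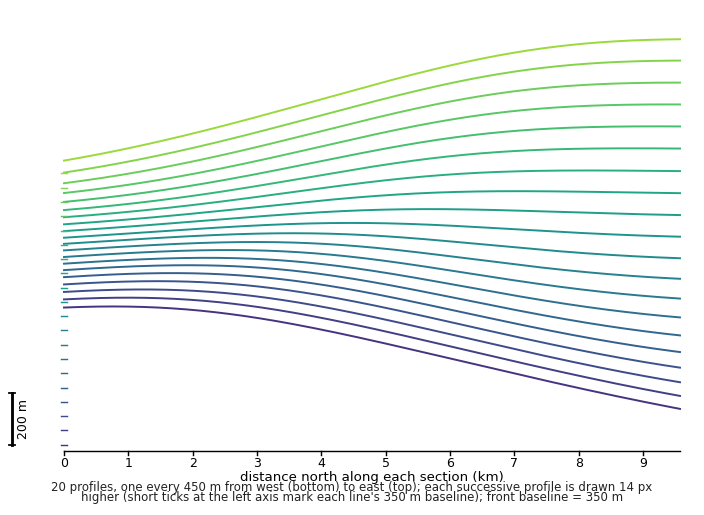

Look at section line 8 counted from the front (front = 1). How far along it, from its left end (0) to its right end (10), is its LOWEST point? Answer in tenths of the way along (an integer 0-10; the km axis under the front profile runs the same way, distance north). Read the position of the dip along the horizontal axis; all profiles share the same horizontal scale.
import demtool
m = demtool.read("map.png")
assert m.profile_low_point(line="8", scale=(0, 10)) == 10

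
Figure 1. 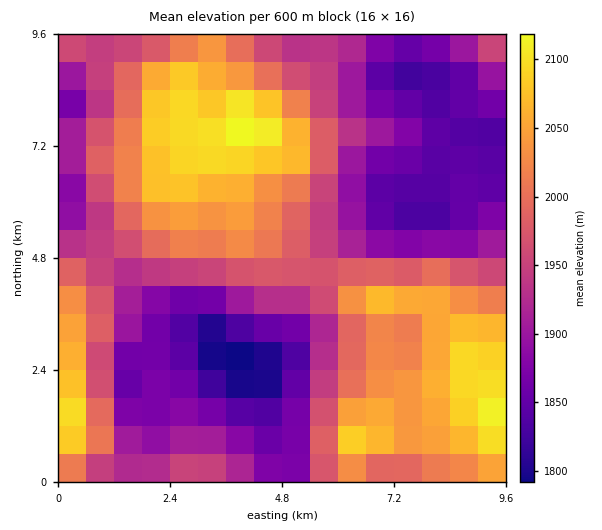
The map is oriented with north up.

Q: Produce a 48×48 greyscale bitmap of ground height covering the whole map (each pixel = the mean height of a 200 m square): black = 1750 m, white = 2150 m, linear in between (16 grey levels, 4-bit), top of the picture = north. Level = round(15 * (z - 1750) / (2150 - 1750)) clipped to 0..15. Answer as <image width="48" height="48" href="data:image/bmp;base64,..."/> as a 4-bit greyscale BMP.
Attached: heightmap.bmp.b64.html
<image width="48" height="48" href="data:image/bmp;base64,Qk32BAAAAAAAAHYAAAAoAAAAMAAAADAAAAABAAQAAAAAAIAEAAATCwAAEwsAABAAAAAAAAAAAAAAABEREQAiIiIAMzMzAERERABVVVUAZmZmAHd3dwCIiIgAmZmZAKqqqgC7u7sAzMzMAN3d3QDu7u4A////AKmHd3d3d3iIh3dmVEVXiqqZiIiZmZqqu7qYd3Zmd3iId3ZlVERXirupmZmaqqqrvMuph3ZmZneHdmZVRERXmry6qqqqq7u8zMy6mHZmZmd3ZmVVRERXm83Mu6q7u7vM3d3LqHZVVWZmZlVURERXm83dzLu7u8zN3t3cqHVVVVZmVVVERERXm83dzLu7vMzd3t3cqGVEVVVVVURERERXirzMzLu7vMzd7t3bl1REVVVVREMzM0RXiru8y7u7vM3d7t3LllREVVVURDMzMzRXiaq7u7u7vM3d7t3LhkREVVVEMyIiIjRWiJqqu7u7zN3d3czKhkREVVRDMiIiIjRWeJmqu7u7zN3d3czKhkREVVQzIiEREiNWeJmqu7u7zN3d3My6hkRERUQyIRERIiNGeJmqu6q7vN3d3My6hlREREQyIRIiIiNFeJmqqqqrvN3d3cy6hlREREQyIRIiIjNFZ4mqqqqqvN3d3cy6h2VUREMyISIzMzRFZ4maqpmqvN3Mzcu6mGZVREMyIiNERERVZ4mqqqqrvMzMzLu6mHZVREMyIjRVVVVWd5qru6q7zMu7u7uqmHZVREQzNEVmZmZmeJq8zMu8zLu6u7uph2ZVVURERVZnd3d3iavMzMzLy7uqqqqph2ZmVVVVVmZ3d3iIiau8zLu7u7qpmqqph2ZmZmZmd3d4iIiIiZqruqqqqqmYmZmYd3d3d4iIiIiIiIiIiJmZmYiZqpiIiIiId3d4iJmZmZmpmZiIiIh3d3eIiId3d3d3d3eImZmZmaqqmZmIh3dmZmZndmZmZnd3d4iJmqqqqqu6qZmId2ZlVVVVVVVVZmZ3eIiZqquqqqu7qZmYd2ZVRERERERVZlZneImaq7u7qru7qZmYd2ZUREMzM0RFVVVmeImqu7u7u7u7qpmYd2ZUQzMzM0RFVUVneImrvMu7u7u7qpmYd2VUMzMzM0REREVneJq8zMzLu7u7qqmYd2VEMzMzM0REREVniZq8zdzMzMy7qqqYd2VEQzMzM0REQ0V4iaq8zd3MzMzLu7uph2VEREREM0REREZ4maq8zd3d3dzMzMy6h2VUREREM0RERFZ4maq8zd3d3d3czdy6l2ZUREREMzREM1Z4maq8zd3d3d3d3dy6mHZVVUREQzRDM1Z4mZq8zd3d3e7u3dy6mHdmVVVEQzMzM1Z4iZq83d3d3e7u7dy6mHd2ZVVEQzMzM1VniJq83d3d3e7u3cupiHd2ZlVEQzMzM0VmeIm83d3d3e7u3Muph3ZmVVVEMzRERERWeIms3d3czd3tzLqYd2ZVRERDM0RERERWeImrzd3MzM3cy6mYd2VUMzMzMzRFVUVWeJmrzd3My8zLupmId2VUMzMzMzRFVVZniJmrzN3Mu7u6mYiId3ZUMzMzMzRFZmd3iImau8zMy6qZiHd3d3ZUQzMzM0RVZ4d3eIiJqqvMu6mYd3d3d3ZVREMzREVWeIiHd3iIiZq7u6mYh3d3d3dlVERERVZniIiHd3d3eImquqqYiId3d3dlVVREVmZ4iA=="/>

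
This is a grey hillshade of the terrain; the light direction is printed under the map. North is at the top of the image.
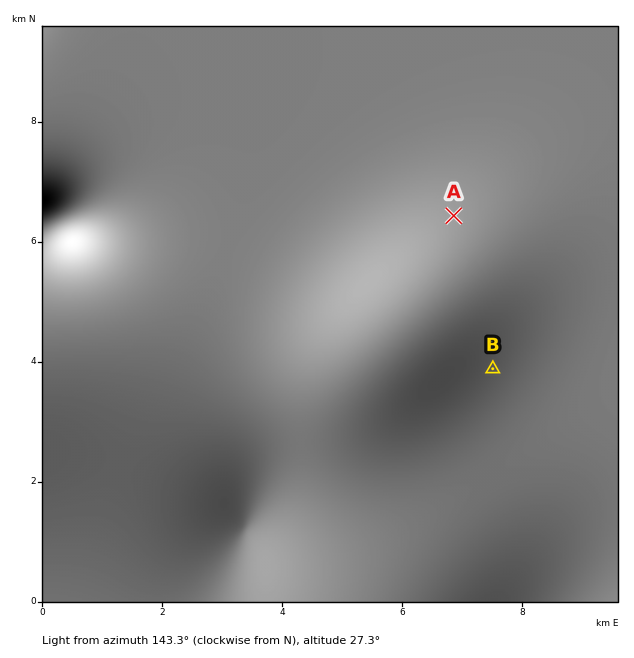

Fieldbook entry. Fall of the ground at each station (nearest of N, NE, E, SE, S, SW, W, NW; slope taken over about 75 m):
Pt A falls S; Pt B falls NW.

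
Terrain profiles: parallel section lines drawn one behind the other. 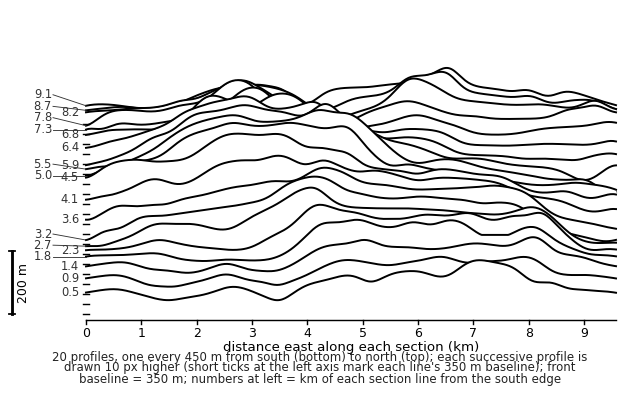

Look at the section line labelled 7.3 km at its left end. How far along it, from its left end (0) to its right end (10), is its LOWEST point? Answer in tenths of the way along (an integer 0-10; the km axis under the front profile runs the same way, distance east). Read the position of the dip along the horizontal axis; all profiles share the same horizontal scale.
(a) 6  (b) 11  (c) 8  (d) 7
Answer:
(c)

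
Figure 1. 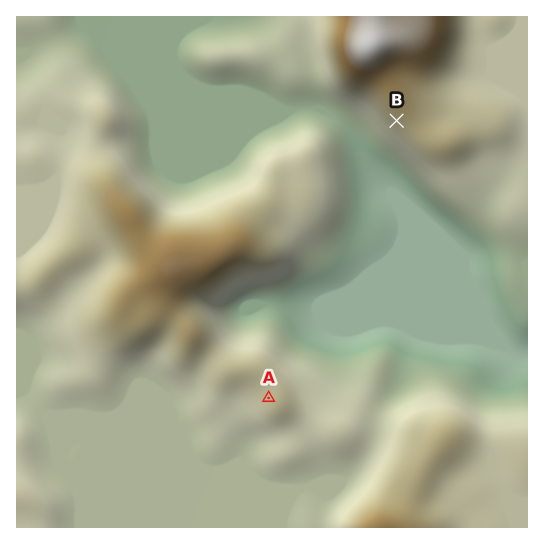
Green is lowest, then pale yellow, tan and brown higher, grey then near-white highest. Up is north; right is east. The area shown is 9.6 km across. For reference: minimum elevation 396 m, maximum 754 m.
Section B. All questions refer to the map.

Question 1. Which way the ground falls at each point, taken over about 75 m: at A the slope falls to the W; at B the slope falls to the SW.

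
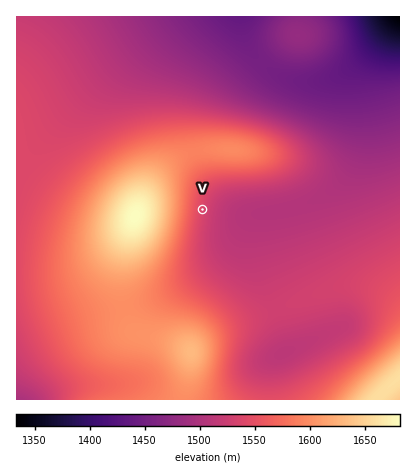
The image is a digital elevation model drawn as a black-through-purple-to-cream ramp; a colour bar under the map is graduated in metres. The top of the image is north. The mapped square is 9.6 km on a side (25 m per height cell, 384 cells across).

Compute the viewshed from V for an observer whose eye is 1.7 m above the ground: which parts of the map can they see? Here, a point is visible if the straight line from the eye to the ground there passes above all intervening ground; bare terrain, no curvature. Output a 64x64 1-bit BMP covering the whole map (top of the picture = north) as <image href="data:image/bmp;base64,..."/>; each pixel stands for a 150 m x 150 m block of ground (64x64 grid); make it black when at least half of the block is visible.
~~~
<image width="64" height="64" href="data:image/bmp;base64,Qk0+AgAAAAAAAD4AAAAoAAAAQAAAAEAAAAABAAEAAAAAAAACAAATCwAAEwsAAAIAAAAAAAAA////AAAAAAAAAAAAAD//8AAAAAAAH//4AAAAAAAP//wAAAAAAAf//gAAAAAAA///AAAAAAAB//8AAAAAAAB//wAAAAAAAB//AAAAAAAAD/8AAAAPAAAD/wAAAD/AAAD/AAAAf+AAAH8AAAD/8AAAfwAAAf/8AAB/AAAB///wAH8AAAH///4AfwAAAP///4D/AAAA////8/8AAAB//////wAAAH//////AAAAP/////8AAAA//////wAAAB//////AAAAH/////8AAAAP/////wAAAA//////AAAAP/////8AAAB//////wAAAP//////AAAA//////8AAAD//////wAAAP//////AAAA//////8AAAB//////wAAAD//////AAAAD/////8AAAAP//wP/wAAAAf/+AD/AAAAB//gAD8AAAAD/4AABwAAAAD8AAABAAAAAAAAAAAAAAAAAAAAAAAAAAAAAAAAAAAAAAAAAAAAAAAAAAAAAAAAAAAAAAAAAAAAAAAAAAAAAAAAAAAAAAAAAAAAAAAAAAAAAAAAAAAAAAAAAAAAAAAAAAAAAAAAAAAAAAAAAAAAAAAAAAAAAAAAAAAAAAAAAAAAAAAAAAAAAAAAAAAAAAAAAAAAAAAAAAAAAAAAAAAAAAAAAAAAAAAAAAAAAAAAAAAAAAAAAAAAAAAAAAAAAA=="/>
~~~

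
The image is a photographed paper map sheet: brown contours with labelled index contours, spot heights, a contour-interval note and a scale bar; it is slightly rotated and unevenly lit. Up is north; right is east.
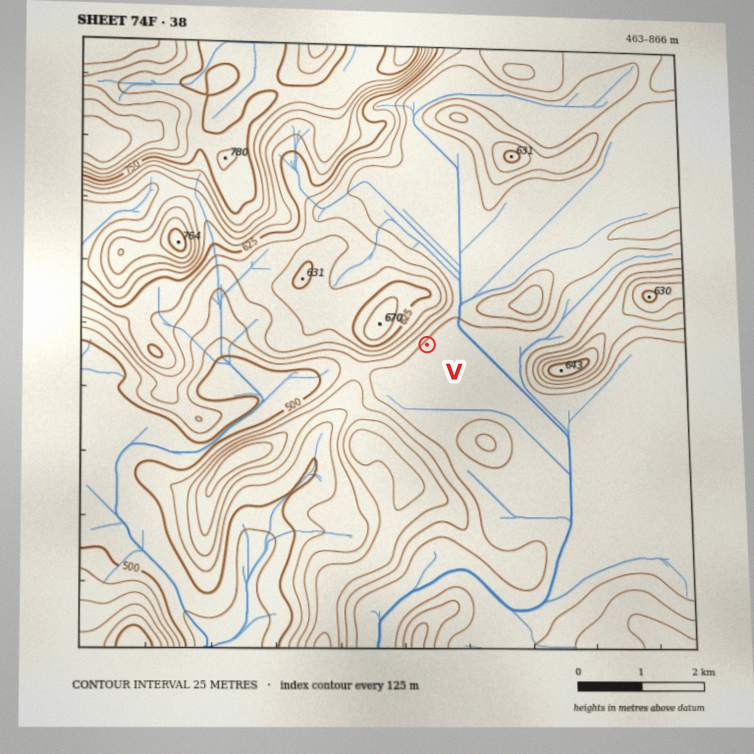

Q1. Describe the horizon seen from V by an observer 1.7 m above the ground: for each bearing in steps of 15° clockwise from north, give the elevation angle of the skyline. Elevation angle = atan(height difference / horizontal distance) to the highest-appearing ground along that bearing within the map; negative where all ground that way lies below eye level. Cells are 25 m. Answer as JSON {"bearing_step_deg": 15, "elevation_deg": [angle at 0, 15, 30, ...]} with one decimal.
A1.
{"bearing_step_deg": 15, "elevation_deg": [8.1, 6.8, 2.8, 1.2, 2.2, 1.6, 1.7, 2.2, -0.1, 0.2, 1.1, 0.3, 1.8, 2.5, 2.8, 1.5, 1.7, 3.9, 8.2, 10.8, 11.7, 12.0, 11.4, 9.9]}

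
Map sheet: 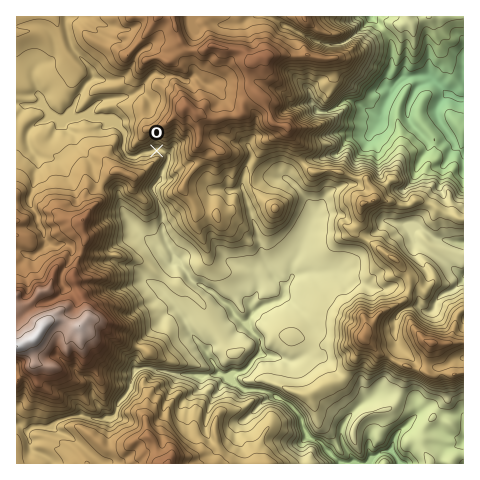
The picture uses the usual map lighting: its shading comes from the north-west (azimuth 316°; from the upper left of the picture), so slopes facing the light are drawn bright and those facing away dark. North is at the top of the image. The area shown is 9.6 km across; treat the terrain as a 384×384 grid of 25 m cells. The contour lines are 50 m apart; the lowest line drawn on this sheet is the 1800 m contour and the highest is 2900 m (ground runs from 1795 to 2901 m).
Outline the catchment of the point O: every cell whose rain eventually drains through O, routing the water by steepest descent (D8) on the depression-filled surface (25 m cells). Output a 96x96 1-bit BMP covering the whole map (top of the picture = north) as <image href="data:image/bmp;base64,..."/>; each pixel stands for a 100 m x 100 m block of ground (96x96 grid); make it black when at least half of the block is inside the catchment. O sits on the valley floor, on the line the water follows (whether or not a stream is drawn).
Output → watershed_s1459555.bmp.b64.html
<image width="96" height="96" href="data:image/bmp;base64,Qk2+BAAAAAAAAD4AAAAoAAAAYAAAAGAAAAABAAEAAAAAAIAEAAATCwAAEwsAAAIAAAAAAAAA////AAAAAAAAAAAAAAAAAAAAAAAAAAAAAAAAAAAAAAAAAAAAAAAAAAAAAAAAAAAAAAAAAAAAAAAAAAAAAAAAAAAAAAAAAAAAAAAAAAAAAAAAAAAAAAAAAAAAAAAAAAAAAAAAAAAAAAAAAAAAAAAAAAAAAAAAAAAAAAAAAAAAAAAAAAAAAAAAAAAAAAAAAAAAAAAAAAAAAAAAAAAAAAAAAAAAAAAAAAAAAAAAAAAAAAAAAAAAAAAAAAAAAAAAAAAAAAAAAAAAAAAAAAAAAAAAAAAAAAAAAAAAAAAAAAAAAAAAAAAAAAAAAAAAAAAAAAAAAAAAAAAAAAAAAAAAAAAAAAAAAAAAAAAAAAAAAAAAAAAAAAAAAAAAAAAAAAAAAAAAAAAAAAAAAAAAAAAAAAAAAAAAAACAAAAAAAAAAAAAAADgAAAAAAAAAAAAAADwAAAAAAAAAAAAAAD4AAAAAAAAAAAAAAD8AAAAAAAAAAAAAAD+HgAAAAAAAAAAAAD//gAAAAAAAAAAAAD//gAAAAAAAAAAAAD//gAAAAAAAAAAAAD//gAAAAAAAAAAAAD//AAAAAAAAAAAAAD//AAAAAAAAAAAAAD/+AAAAAAAAAAAAAD/+AAAAAAAAAAAAAD/8AAAAAAAAAAAAAD/8AAAAAAAAAAAAAD/8AAAAAAAAAAAAAD/+AAAAAAAAAAAAAD/+AAAAAAAAAAAAAD//AAAAAAAAAAAAAD//AAAAAAAAAAAAAD//AAAAAAAAAAAAAD//gAAAAAAAAAAAAD//gAAAAAAAAAAAAD//AAAAAAAAAAAAAD//AAAAAAAAAAAAAD//AAAAAAAAAAAAAD//AAAAAAAAAAAAAD//gAAAAAAAAAAAAD//wAAAAAAAAAAAAD//4AAAAAAAAAAAAD//8AAAAAAAAAAAAD//8AAAAAAAAAAAAD//8AAAAAAAAAAAAD//8AAAAAAAAAAAAD//+AAAAAAAAAAAAD///BAAAAAAAAAAAD///ngAAAAAAAAAAD////wAAAAAAAAAAD////4AAAAAAAAAAD////8AAAAAAAAAAD////8AAAAAAAAAAD////8AAAAAAAAAAD////4AAAAAAAAAAD////wAAAAAAAAAAD////gAAAAAAAAAAD////wAAAAAAAAAAD////+AAAAAAAAAAD/////gAAAAAAAAAD/////wPwAAAAAAAD/////4/8AAAAAAAD/////9/+AAAAAAAD///////+AAAAAAAD////////AAAAAAAD////////gAAAAAAD////////AAAAAAAD////////AAAAAAAD////////AAAAAAAD////////AAAAAAAD////////AAAAAAAD////////AAAAAAAD////////AAAAAAAD////////AAAAAAAD///////+AAAAAAAD/////8GAAAAAAAAD/////4AAAAAAAAAD/////4AAAAAAAAAD/////4AAAAAAAAAD/////wAAAAAAAAAD/////wAAAAAAAAAD/////wAAAAAAAAAA="/>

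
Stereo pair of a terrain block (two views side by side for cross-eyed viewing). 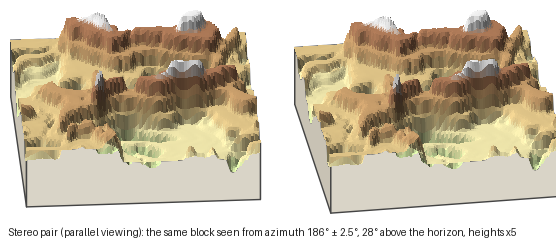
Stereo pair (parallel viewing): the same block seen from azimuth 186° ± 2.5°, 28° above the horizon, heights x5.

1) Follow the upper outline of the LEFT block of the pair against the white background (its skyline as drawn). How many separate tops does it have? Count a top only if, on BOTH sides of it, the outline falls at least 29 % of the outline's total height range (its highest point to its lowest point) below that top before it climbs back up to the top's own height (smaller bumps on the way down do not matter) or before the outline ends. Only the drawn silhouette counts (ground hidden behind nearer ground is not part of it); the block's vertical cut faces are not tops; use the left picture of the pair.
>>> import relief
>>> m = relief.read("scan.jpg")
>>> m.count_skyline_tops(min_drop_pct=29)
0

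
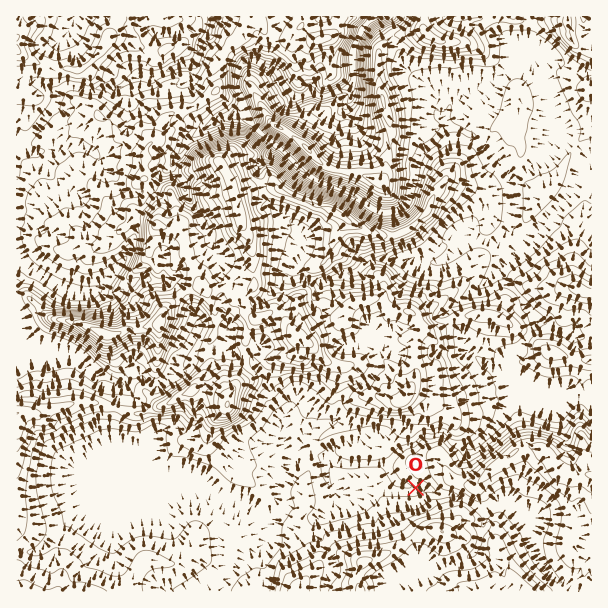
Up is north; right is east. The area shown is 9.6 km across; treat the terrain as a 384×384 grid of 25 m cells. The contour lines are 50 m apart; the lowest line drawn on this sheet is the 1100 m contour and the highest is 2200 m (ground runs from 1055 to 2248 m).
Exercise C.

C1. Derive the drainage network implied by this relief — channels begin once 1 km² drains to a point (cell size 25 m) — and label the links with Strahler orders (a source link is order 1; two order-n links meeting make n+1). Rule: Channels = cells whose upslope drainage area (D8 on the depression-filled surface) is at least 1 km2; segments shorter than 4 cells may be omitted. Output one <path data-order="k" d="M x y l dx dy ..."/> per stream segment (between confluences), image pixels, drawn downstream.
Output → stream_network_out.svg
<path data-order="1" d="M438 566l5 0 1-2 5 0 1-1 12-2 8-6 1 0 0-1 6-6 2-6 1-2 0-6 2-1 1-11 2-1 0-6-9-9"/><path data-order="1" d="M543 566l-3-3-3-8-3-3-3-6 0-3-3-6 0-6-25-25-27 0"/><path data-order="1" d="M221 533l1-2 0-7-6-8 0-6 8-7 0-2"/><path data-order="1" d="M273 533l0-24"/><path data-order="1" d="M86 510l21-21"/><path data-order="2" d="M273 509l3-3 2-6 1-2 0-13 2-2 0-3 3-3 3-6 0-3 7-7 3 0"/><path data-order="2" d="M476 506l-8-6-9-5-7 0-2-1-12 0-10-6-15 0-2-2-3 0-3-3-3 0-10-10 0-8 4-6 0-1 14-12"/><path data-order="2" d="M224 501l3 0 6 3 4 0 6 3 5 0 1 2 24 0"/><path data-order="1" d="M333 498l0-9-6-9 0-12 8-7"/><path data-order="1" d="M95 489l12 0"/><path data-order="2" d="M107 489l81 0"/><path data-order="2" d="M188 489l18 0 6 3 4 5 3 0 5 4"/><path data-order="2" d="M297 461l5 0 6-6"/><path data-order="2" d="M335 461l46 0 2-2 4 0 14-12 3-1 6 0"/><path data-order="1" d="M156 459l32 30"/><path data-order="2" d="M308 455l12 0 6 6 9 0"/><path data-order="3" d="M410 446l9-5 6-6 18 0 3 2 6 6 3 1 4 0 2 2 12 0 6-3 30-30 0-3 4-5 0-43"/><path data-order="1" d="M281 423l0 6 1 2 2 7 3 5 0 4 4 5 2 4 4 5"/><path data-order="2" d="M162 383l-3 3-6 0-7-6-8 0-7 4-9 0-27-13-18-18-2 0-6-6-3-2-6 0-1-1-23 0-3-2-16-18 0-33 3-6 10-10 0-2-13-13 0-5"/><path data-order="1" d="M167 375l-2 5-3 3"/><path data-order="1" d="M519 369l-6-7"/><path data-order="3" d="M513 362l2-2 0-3 10-10 2-9"/><path data-order="1" d="M479 359l4 4 3 0 5 3 7 0 29-28"/><path data-order="1" d="M212 350l-9 4-17 17-6 1-1 2-5 0-7 7-5 2"/><path data-order="1" d="M371 348l0 5 4 7 0 8-3 6-6 7-16 9-9 9-2 3 0 12-6 8-6 1-1 2-3 0-6 3-11 9-3 6 0 7 3 3 0 2 2 0"/><path data-order="3" d="M527 338l7-8 0-3-3-3-1-9-6-6-3-12"/><path data-order="3" d="M521 297l-14-13-1-5-6-6 0-6 22-22 0-8-1-1"/><path data-order="1" d="M126 287l-10 10-5 0-6-4-12 0-1 1-3 0-2-1-6 0-1-2-11-1-1-2-12-3-6-3-3-3-5-1-3-3-3 0-19-20"/><path data-order="2" d="M17 255l0-99 9-9"/><path data-order="1" d="M305 248l-2 4-13 14 0 1-3 3 0 9 3 2 4 0 2-2 12 0 1 2 17 0 6-3 4 0 9-5 11 0 12-12 3-1 46 0 2 1 6 0 1 2 9 0 2-2 3 0 9-4 4-5 6-3 6-6 9 0 2-1 18 0 7-6 9-3 2-3"/><path data-order="3" d="M521 236l-2-2-3 0-4-4"/><path data-order="3" d="M512 230l0-15 1-2 0-30-3-3 0-4"/><path data-order="1" d="M201 221l-1-2 0-3-3-6-8-9-3-6 0-3-1-1 0-8-2-3-12-12 0-3 9-12 5-9 7-7 2 0 4-5 5-1 3-3 6-3 4-5 6-3 9 0 3-1 3-8 3-3 0-10"/><path data-order="1" d="M552 209l-16 16-5 9-3 2-7 0"/><path data-order="3" d="M510 176l-25-26 0-3-14-13-3 0-7-5-11 0-1 2-6 1"/><path data-order="1" d="M96 155l-4-5-9-4-18 0-2 1-3 0-6 3-12 0-1 2-14 0-1-2 0-3"/><path data-order="2" d="M26 147l0-6 10-12 0-1 11-12 0-2 7-7 0-3 5-5 1-7 5-5 13 0 6 3 9 0 2-1 4 0 2-2 18 0 10-7 9-5 17 0 1-1 9-2 15-7 12 0 0-2 6-7 0-6 2-2 1-6 8-7 0-2 1 0 0-4 3-6 0-6"/><path data-order="1" d="M546 143l-3 12-3 3 0 1-12 12-12 6-4 0-2-1"/><path data-order="3" d="M443 132l-23 21-1 5-3 3 0 3-2 1 0 15-3 3 0 3-1 2 0 7-3 5 0 3-8 7-3 2-7 0-2 1-4 0-2-1-3 0-9-5-4-4-2 0-7-6-12-6-3 0-5-3-3 0-1-2-3 0-5-3-6-1-3-3-4-2-6-6-2 0-22-22-5-2-24-22-3-12-9-18"/><path data-order="2" d="M444 122l0 7-1 3"/><path data-order="1" d="M347 105l4-6 0-10 2-2 0-4"/><path data-order="1" d="M434 105l1 2 2 6 7 9"/><path data-order="3" d="M240 95l-4-6 0-11 1-1 2-9 6-6 3-2 6 0 1 2 3 0 18 9 9 16 5 5 6 3 22 0 2 1 6 0 12-6 3 0 4-3 3 0 5-4"/><path data-order="3" d="M353 83l1-2 0-31 2-2 1-7 5-9 3-3 1-5 5-4 0-3"/><path data-order="1" d="M507 71l-13 12-11 1-7 6-2 0-4 5-14 6-7 7 0 3-3 3 0 6-2 2"/>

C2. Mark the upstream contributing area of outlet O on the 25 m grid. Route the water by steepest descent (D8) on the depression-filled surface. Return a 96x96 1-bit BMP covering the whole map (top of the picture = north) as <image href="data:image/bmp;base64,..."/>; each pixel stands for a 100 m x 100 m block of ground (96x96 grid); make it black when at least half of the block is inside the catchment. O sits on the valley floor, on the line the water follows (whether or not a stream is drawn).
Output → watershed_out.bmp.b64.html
<image width="96" height="96" href="data:image/bmp;base64,Qk2+BAAAAAAAAD4AAAAoAAAAYAAAAGAAAAABAAEAAAAAAIAEAAATCwAAEwsAAAIAAAAAAAAA////AAAAAAAAAAAAAAAAf/////8AAAAAAAAAf/////8AAAAAAAAAf/////8AAAAAAAAAf/////8AAAAAAAAAP/////8AAAAAAAAAH/////8AAAAAAAAAA/////8AAAAAAAAAAP////8AAAAAAAAAAH////8AAAAAAAAAAB////8AAAAAAAAAAAf///8AAAAAAAAAAAf///8AAAAAAAAAAAf///8AAAAAAAAAAA////8AAAAAAAAAAB////8AAAAAAAAAAB////8AAAAAAAAAAB////8AAAAAAAAAAB////8AAAAAAAAAAAOH//8AAAAAAAAAAAAD//cAAAAAAAAAAAAB/8AAAAAAAAAAAAAAf8AAAAAAAAAAAAAAP4AAAAAAAAAAAAAAHwAAAAAAAAAAAAAAAAAAAAAAAAAAAAAAAAAAAAAAAAAAAAAAAAAAAAAAAAAAAAAAAAAAAAAAAAAAAAAAAAAAAAAAAAAAAAAAAAAAAAAAAAAAAAAAAAAAAAAAAAAAAAAAAAAAAAAAAAAAAAAAAAAAAAAAAAAAAAAAAAAAAAAAAAAAAAAAAAAAAAAAAAAAAAAAAAAAAAAAAAAAAAAAAAAAAAAAAAAAAAAAAAAAAAAAAAAAAAAAAAAAAAAAAAAAAAAAAAAAAAAAAAAAAAAAAAAAAAAAAAAAAAAAAAAAAAAAAAAAAAAAAAAAAAAAAAAAAAAAAAAAAAAAAAAAAAAAAAAAAAAAAAAAAAAAAAAAAAAAAAAAAAAAAAAAAAAAAAAAAAAAAAAAAAAAAAAAAAAAAAAAAAAAAAAAAAAAAAAAAAAAAAAAAAAAAAAAAAAAAAAAAAAAAAAAAAAAAAAAAAAAAAAAAAAAAAAAAAAAAAAAAAAAAAAAAAAAAAAAAAAAAAAAAAAAAAAAAAAAAAAAAAAAAAAAAAAAAAAAAAAAAAAAAAAAAAAAAAAAAAAAAAAAAAAAAAAAAAAAAAAAAAAAAAAAAAAAAAAAAAAAAAAAAAAAAAAAAAAAAAAAAAAAAAAAAAAAAAAAAAAAAAAAAAAAAAAAAAAAAAAAAAAAAAAAAAAAAAAAAAAAAAAAAAAAAAAAAAAAAAAAAAAAAAAAAAAAAAAAAAAAAAAAAAAAAAAAAAAAAAAAAAAAAAAAAAAAAAAAAAAAAAAAAAAAAAAAAAAAAAAAAAAAAAAAAAAAAAAAAAAAAAAAAAAAAAAAAAAAAAAAAAAAAAAAAAAAAAAAAAAAAAAAAAAAAAAAAAAAAAAAAAAAAAAAAAAAAAAAAAAAAAAAAAAAAAAAAAAAAAAAAAAAAAAAAAAAAAAAAAAAAAAAAAAAAAAAAAAAAAAAAAAAAAAAAAAAAAAAAAAAAAAAAAAAAAAAAAAAAAAAAAAAAAAAAAAAAAAAAAAAAAAAAAAAAAAAAAAAAAAAAAAAAAAAAAAAAAAAAAAAAAAAAAAAAAAAAAAAAAAAAAAAAAAAAAAAAAAAAAAAAAAAAAAAAAAAAAAAAAAAAAAAAAAAAAAAAAAAAAAAAAAAAAAAAAAAAAAAAAAAAAAAAAAAAAA="/>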